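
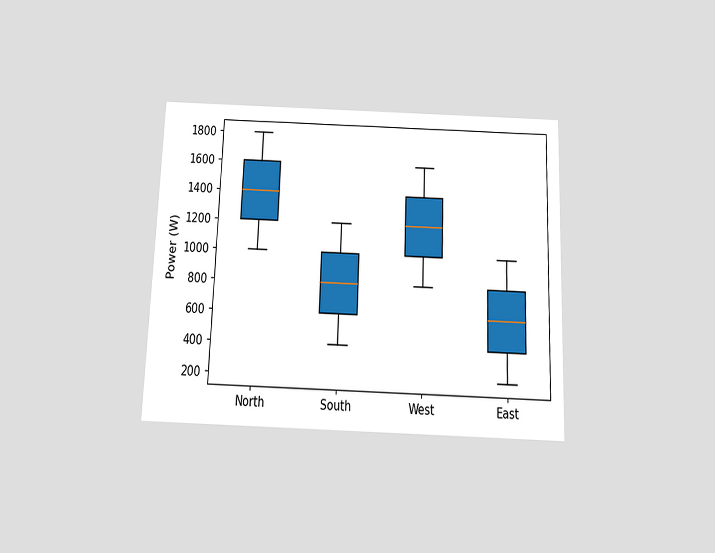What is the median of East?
600W

The chart is tilted about 2° clockwise and viewed slightly from below. The median line in the East box sits at 600W.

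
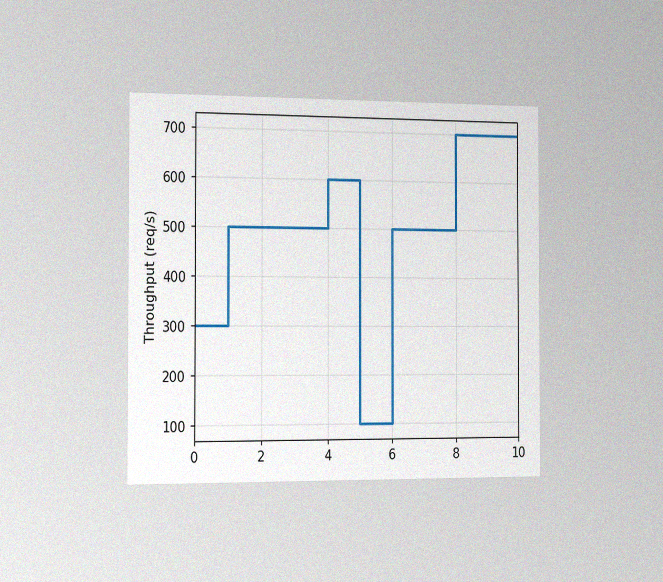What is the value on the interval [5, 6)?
100req/s

The chart is viewed slightly from the left, with some photo noise. On [5, 6) the step sits at 100req/s.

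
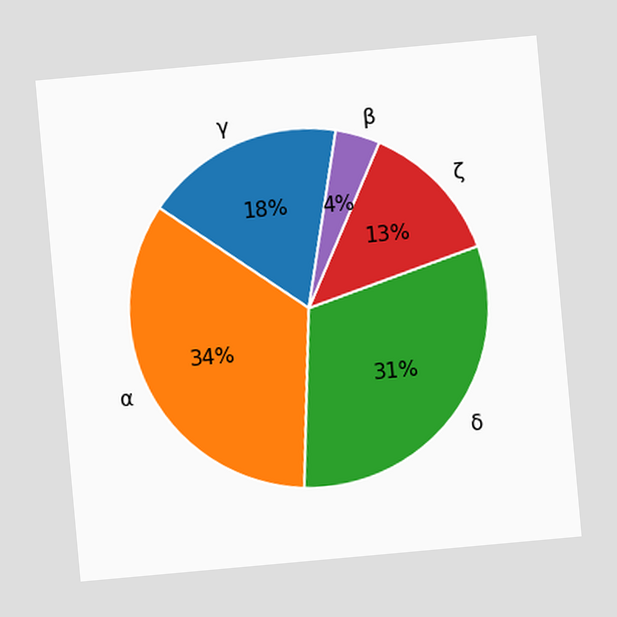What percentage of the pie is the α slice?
34%

The chart is tilted about 5° counter-clockwise. The α slice takes up 34% of the pie.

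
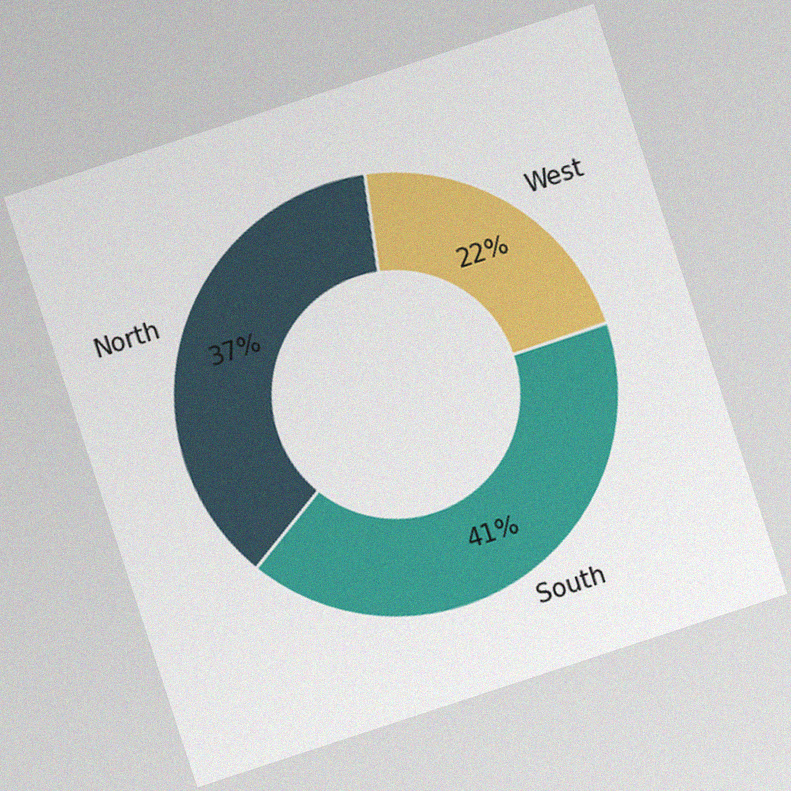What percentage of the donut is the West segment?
The chart is tilted about 18° counter-clockwise, with some photo noise. The West segment takes up 22% of the ring.

22%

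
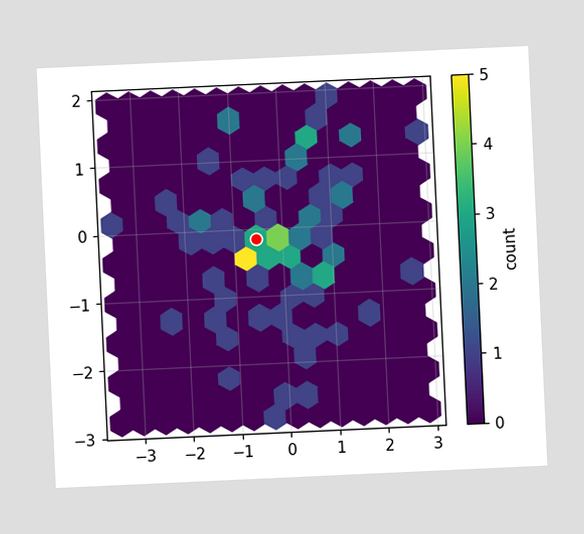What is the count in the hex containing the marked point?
The chart is tilted about 3° counter-clockwise. The marked hex reads 3 on the colorbar.

3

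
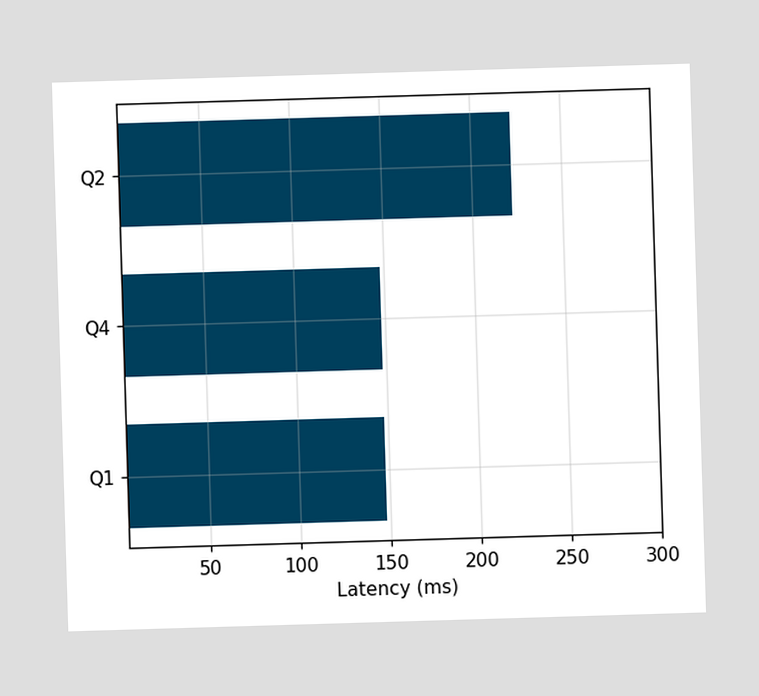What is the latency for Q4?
148ms

Reading along the chart's x-axis, the Q4 bar reaches 148ms.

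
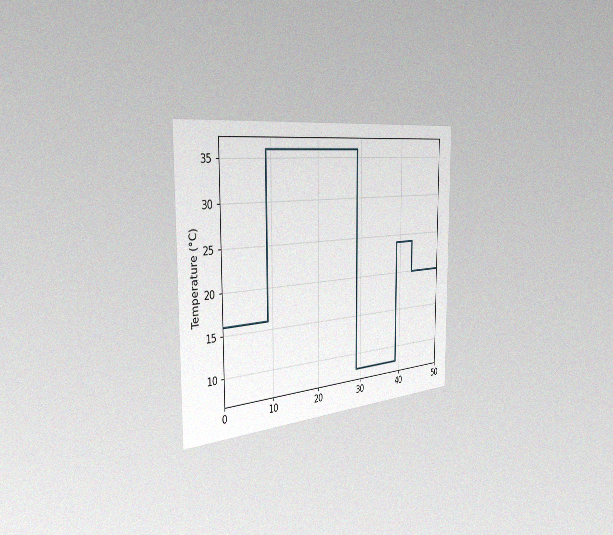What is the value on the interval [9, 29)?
The chart is viewed slightly from the left, with some photo noise. On [9, 29) the step sits at 36°C.

36°C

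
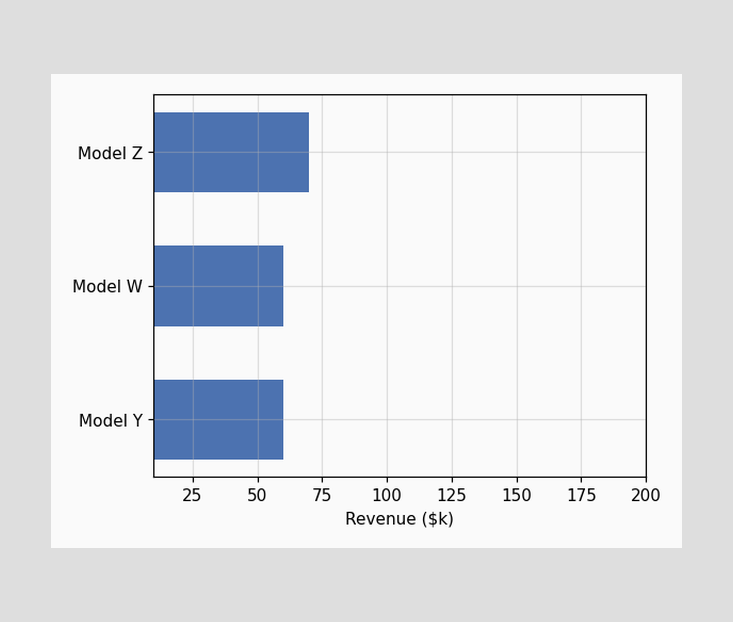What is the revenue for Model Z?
Reading along the chart's x-axis, the Model Z bar reaches $70k.

$70k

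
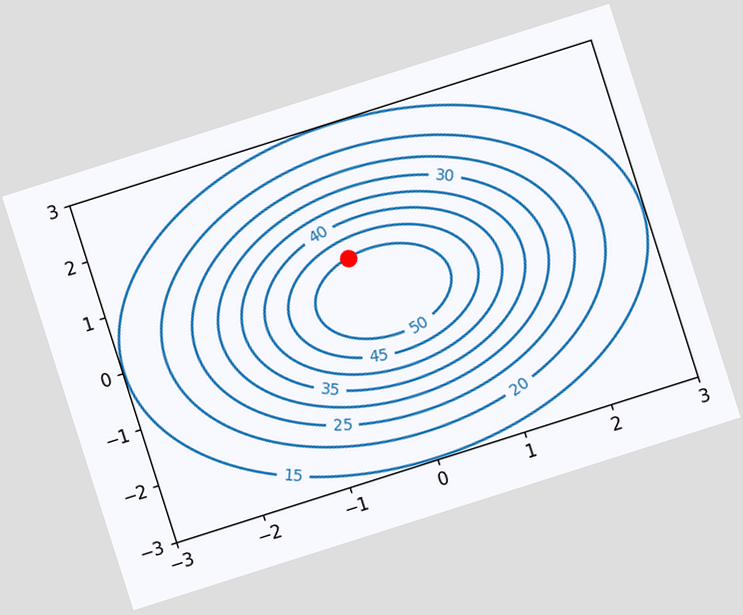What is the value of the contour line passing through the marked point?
The chart is tilted about 18° counter-clockwise. The marked point sits on the contour labelled 50.

50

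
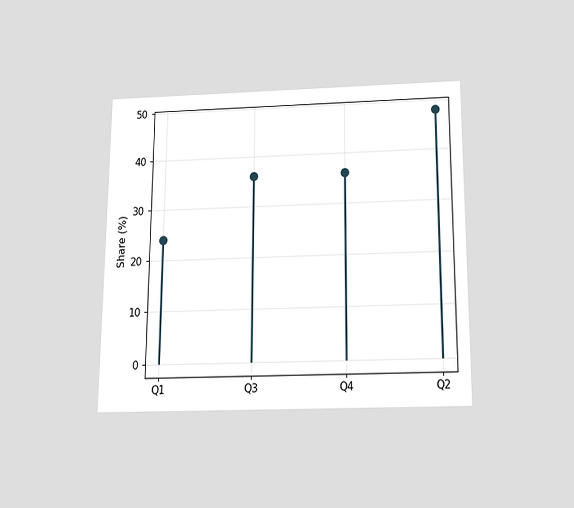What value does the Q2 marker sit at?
The chart is viewed slightly from below. The Q2 marker sits at 48%.

48%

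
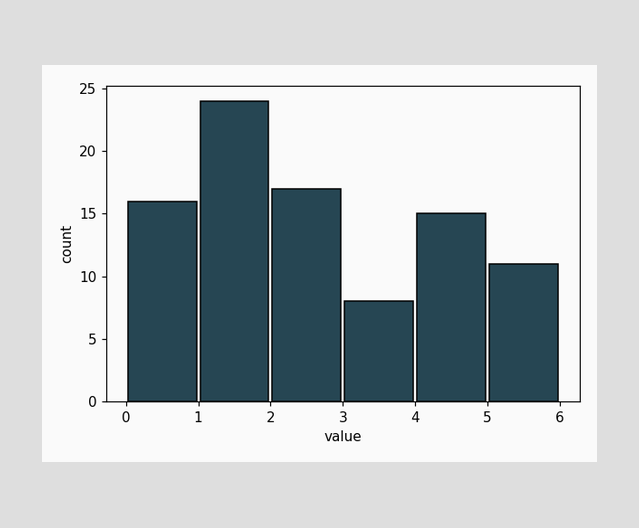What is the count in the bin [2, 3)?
17

The [2, 3) bin has height 17.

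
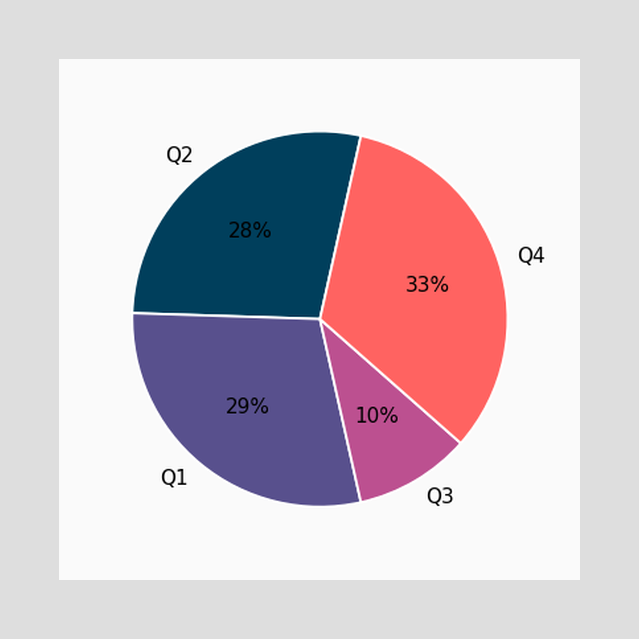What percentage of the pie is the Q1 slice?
29%

The Q1 slice takes up 29% of the pie.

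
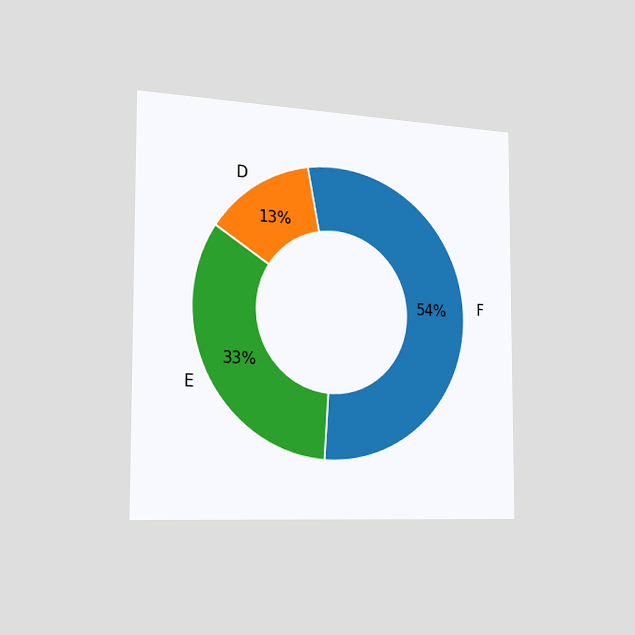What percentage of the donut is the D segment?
The chart is viewed slightly from the left. The D segment takes up 13% of the ring.

13%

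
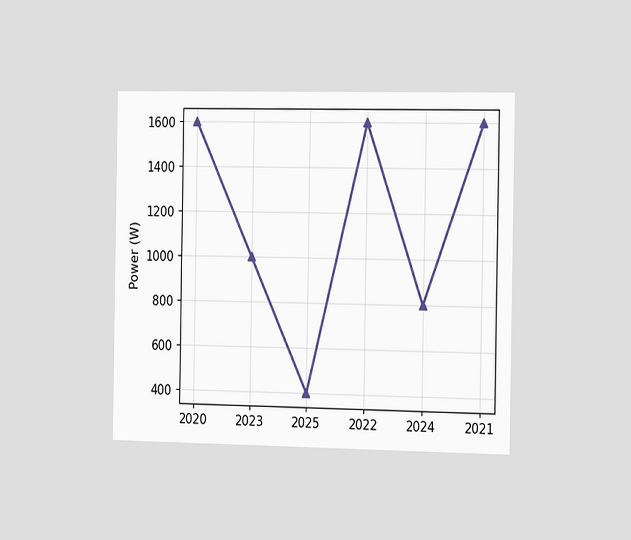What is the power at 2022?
1600W

The chart is viewed slightly from the right. At 2022, the line is at 1600W.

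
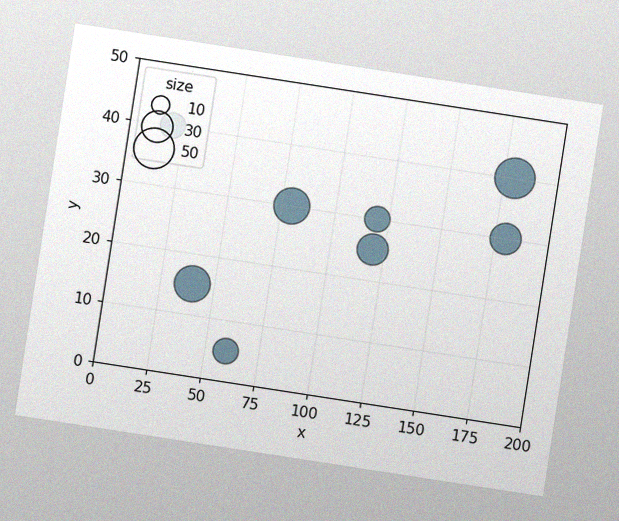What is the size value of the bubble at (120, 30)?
20

The chart is tilted about 9° clockwise, with some photo noise. Matching the bubble at (120, 30) against the size legend gives 20.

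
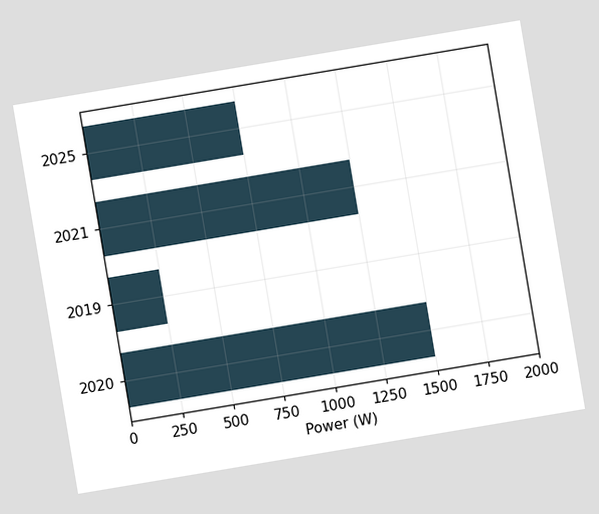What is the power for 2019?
The chart is tilted about 10° counter-clockwise. Reading along the chart's x-axis, the 2019 bar reaches 250W.

250W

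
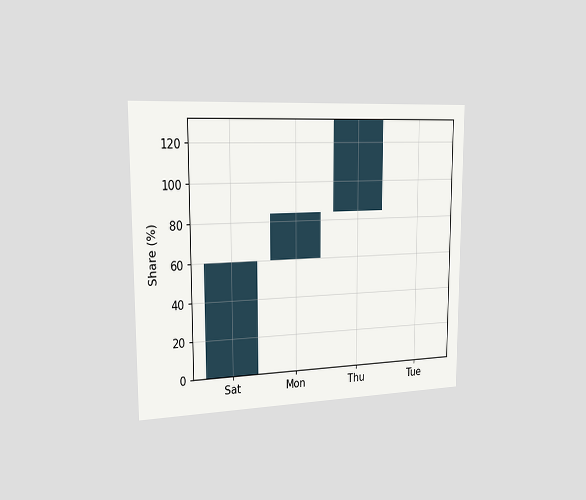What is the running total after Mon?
84%

The chart is viewed slightly from the left. After Mon the running total reaches 84%.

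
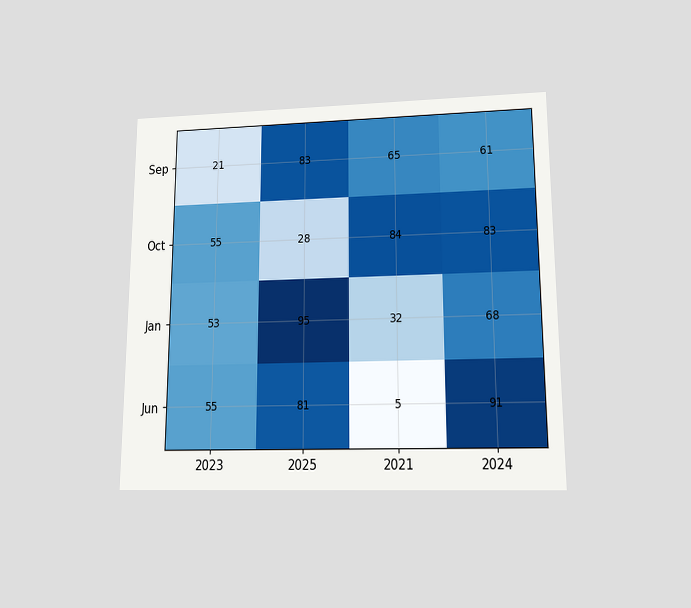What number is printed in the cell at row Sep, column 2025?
83

The chart is viewed slightly from below. The (Sep, 2025) cell reads 83.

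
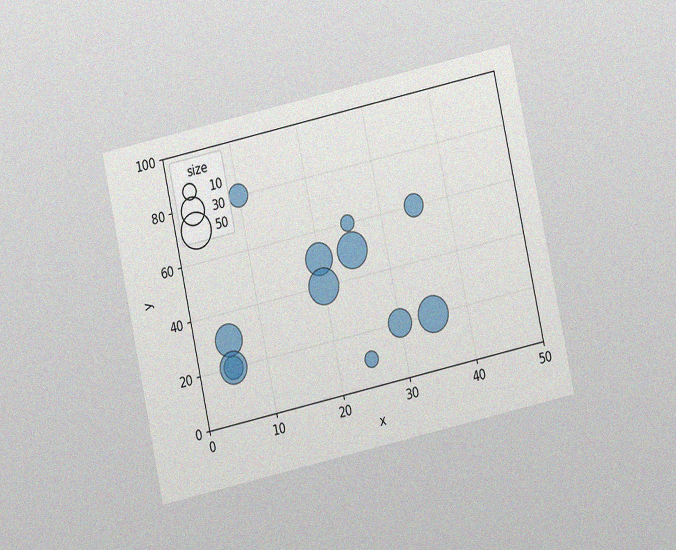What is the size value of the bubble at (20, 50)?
The chart is tilted about 12° counter-clockwise and viewed at a slight angle, with some photo noise. Matching the bubble at (20, 50) against the size legend gives 40.

40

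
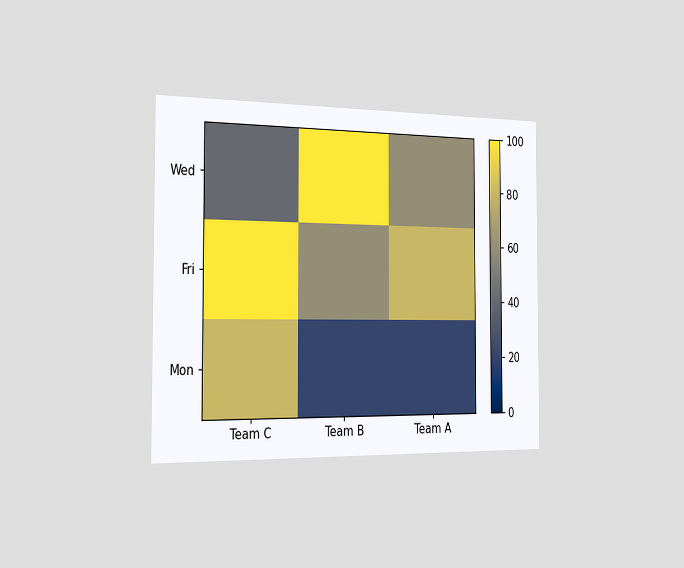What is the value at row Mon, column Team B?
20

The chart is viewed slightly from the left. Matching cell (Mon, Team B) against the colorbar gives 20.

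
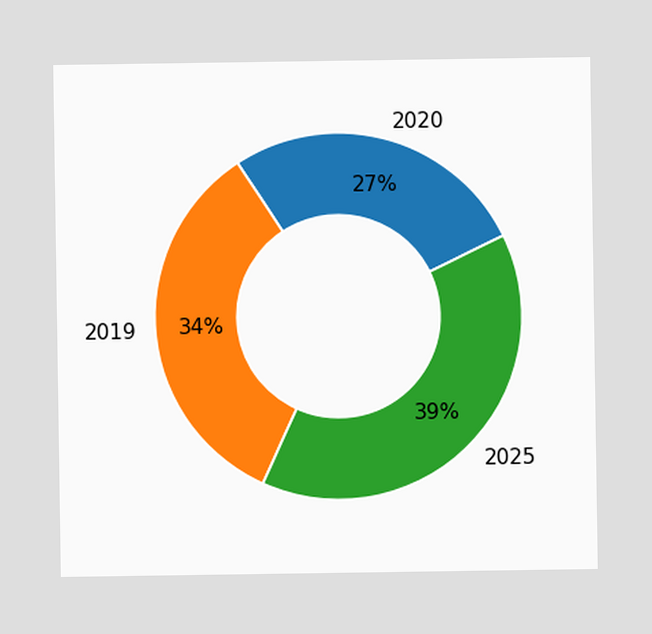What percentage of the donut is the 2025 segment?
39%

The 2025 segment takes up 39% of the ring.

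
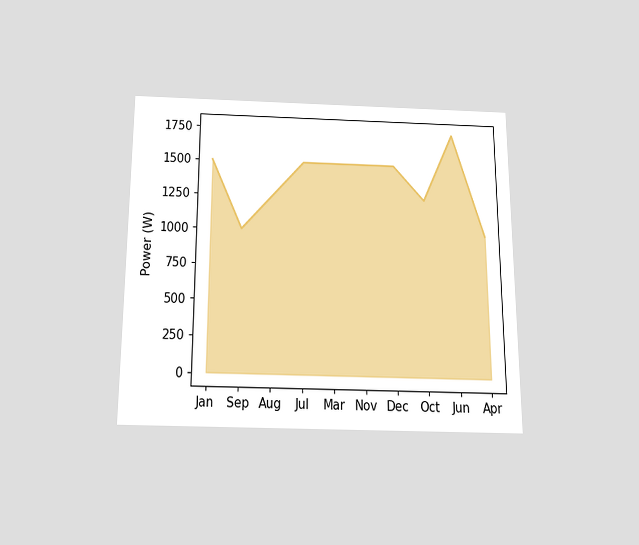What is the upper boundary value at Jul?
1500W

The chart is viewed slightly from below. At Jul the upper boundary is at 1500W.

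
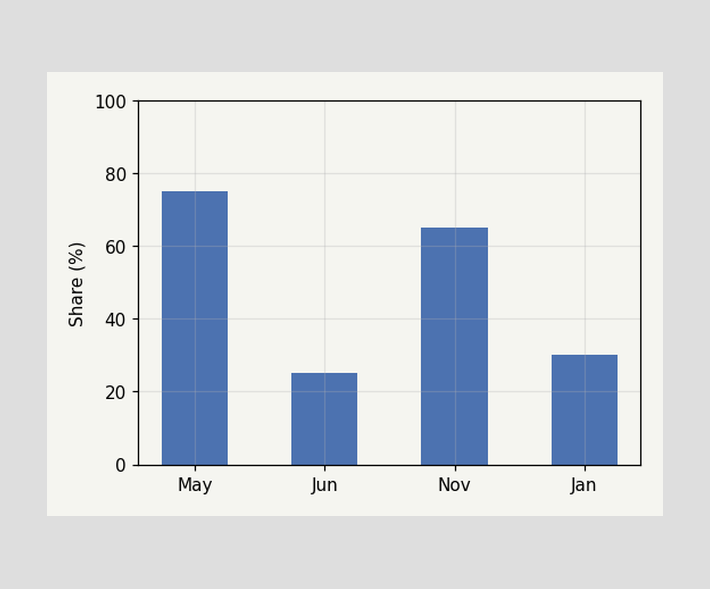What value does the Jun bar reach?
25%

Reading along the chart's y-axis, the Jun bar reaches 25%.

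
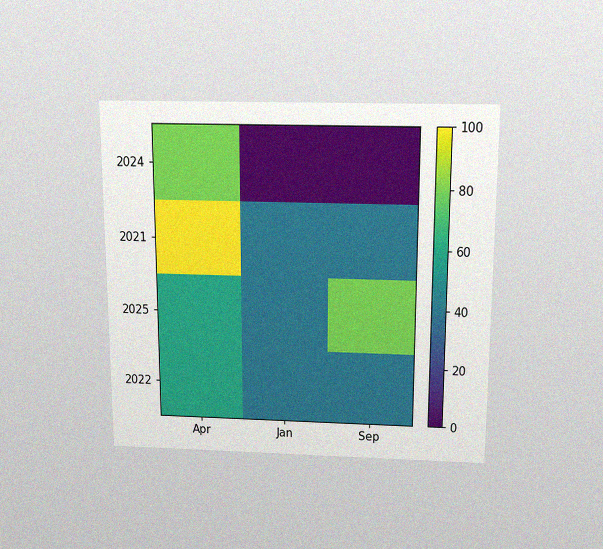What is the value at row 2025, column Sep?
The chart is viewed slightly from above, with some photo noise. Matching cell (2025, Sep) against the colorbar gives 80.

80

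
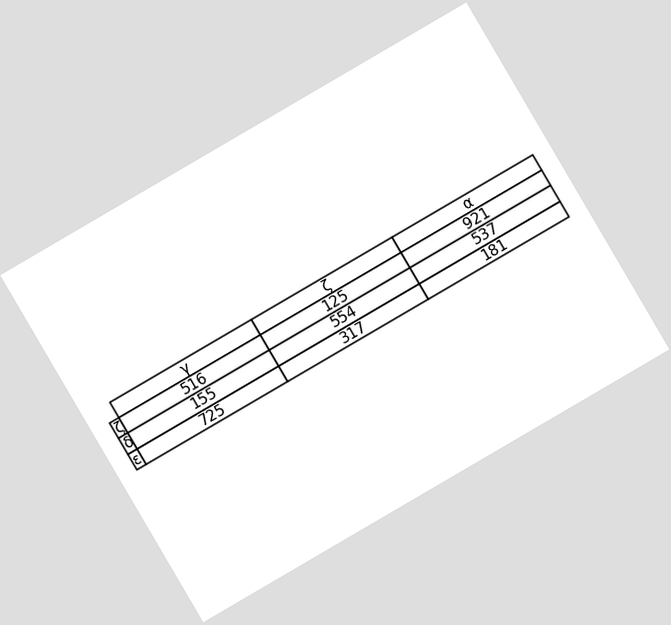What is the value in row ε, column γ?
725

The chart is tilted about 30° counter-clockwise. The (ε, γ) cell reads 725.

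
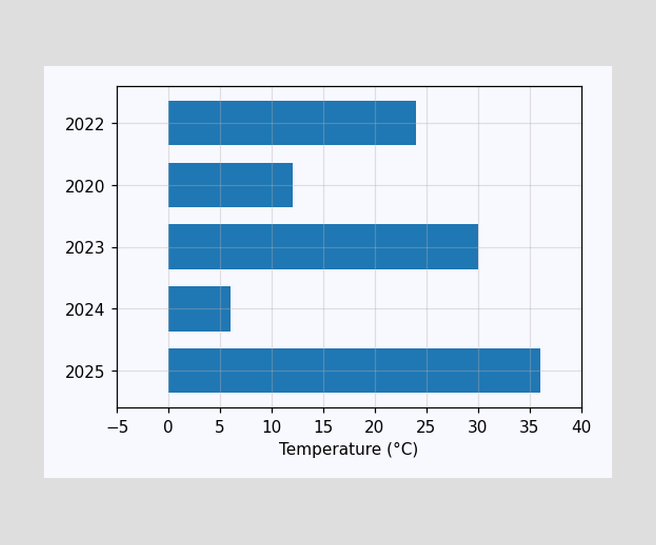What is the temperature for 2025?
36°C

Reading along the chart's x-axis, the 2025 bar reaches 36°C.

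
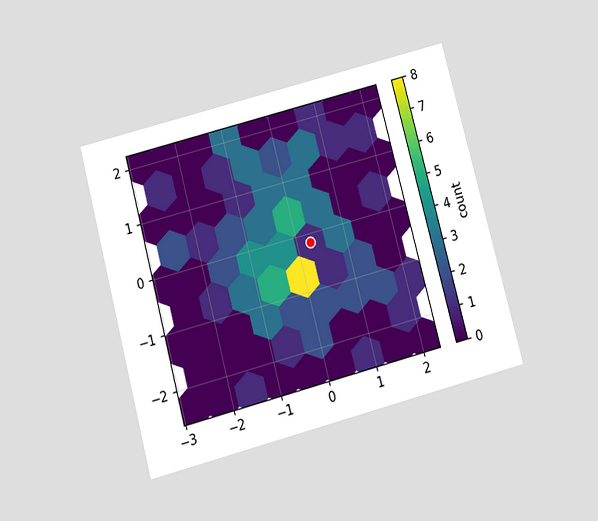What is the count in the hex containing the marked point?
The chart is tilted about 15° counter-clockwise and viewed slightly from below. The marked hex reads 1 on the colorbar.

1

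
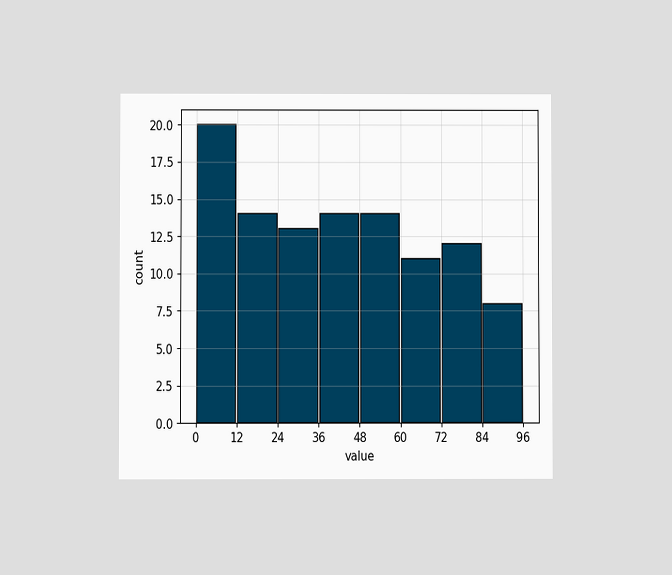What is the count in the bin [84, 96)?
8

The chart is viewed at a slight angle. The [84, 96) bin has height 8.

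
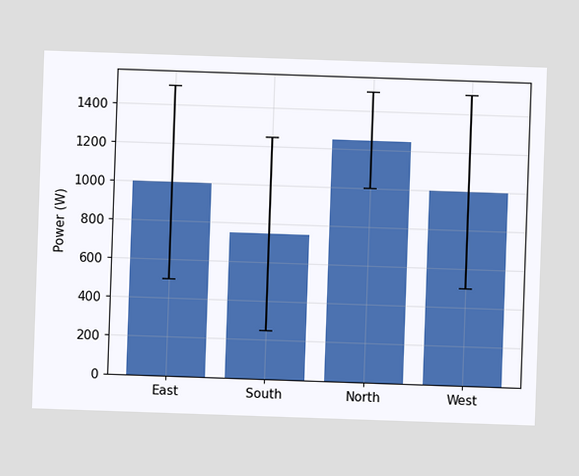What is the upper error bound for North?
1500W

The North bar's upper whisker reaches 1500W.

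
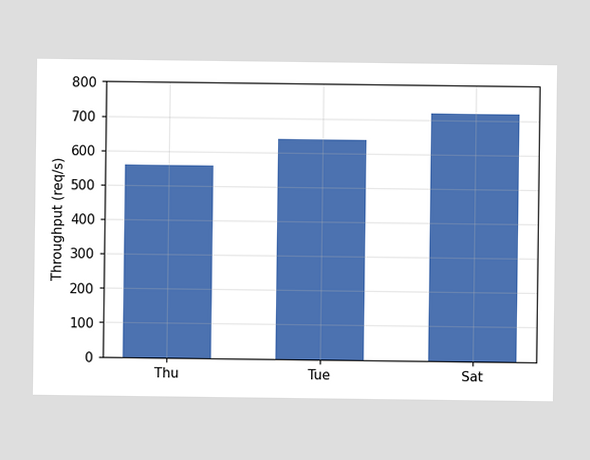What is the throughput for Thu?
560req/s

Reading along the chart's y-axis, the Thu bar reaches 560req/s.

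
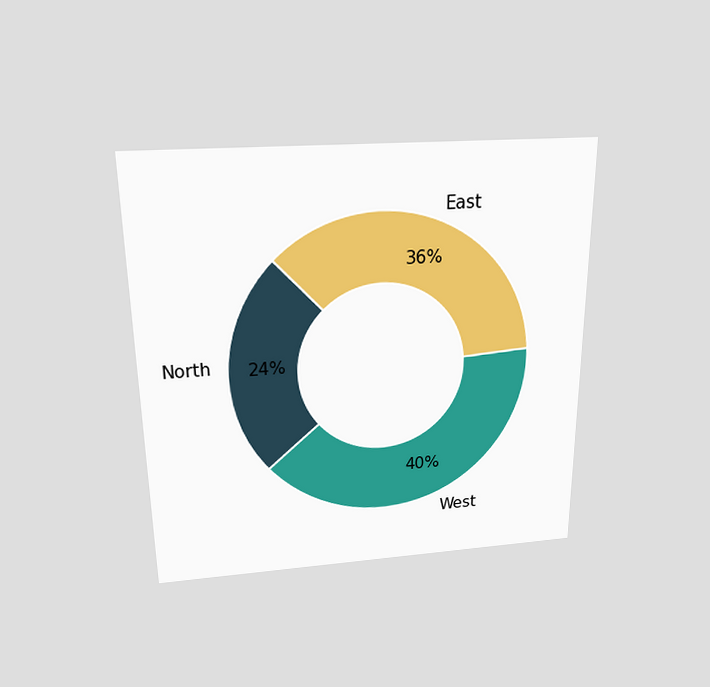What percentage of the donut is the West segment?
40%

The chart is viewed slightly from above. The West segment takes up 40% of the ring.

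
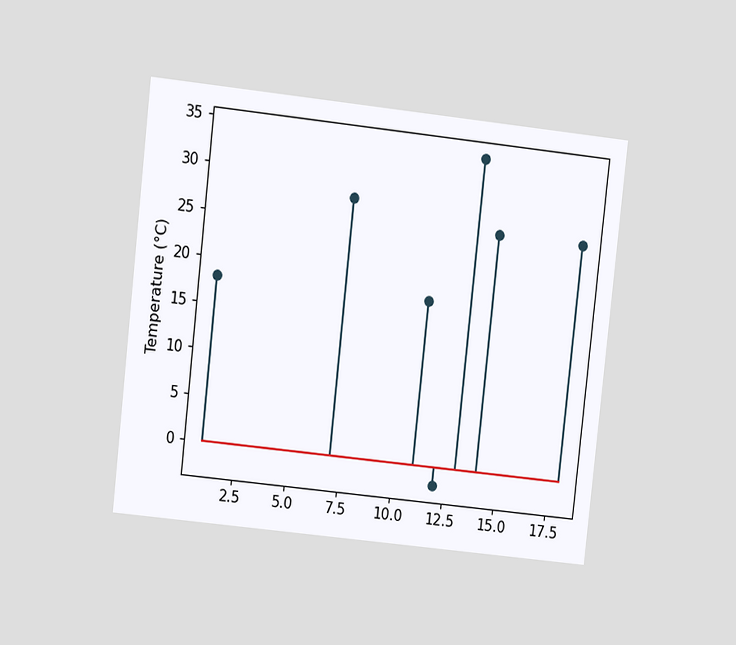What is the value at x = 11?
The chart is tilted about 6° clockwise and viewed at a slight angle. The stem at x=11 reaches 18°C.

18°C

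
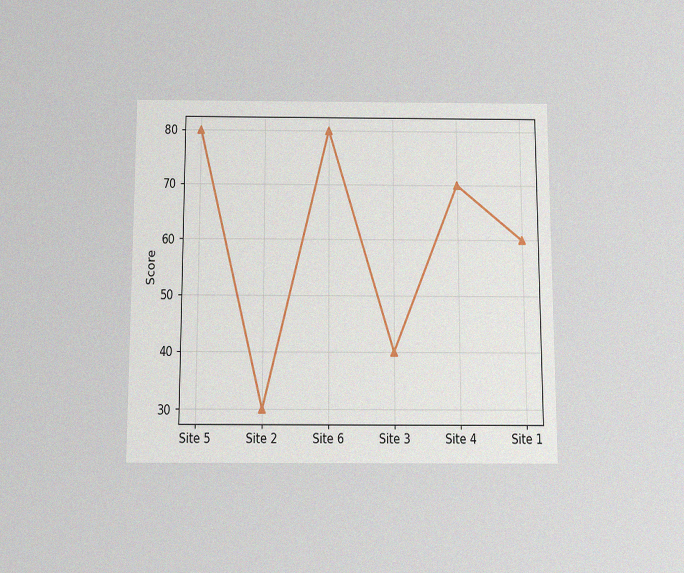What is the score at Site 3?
The chart is viewed slightly from below, with some photo noise. At Site 3, the line is at 40.

40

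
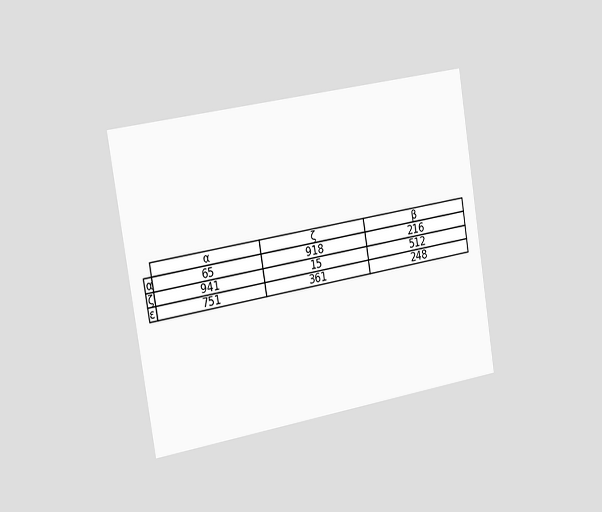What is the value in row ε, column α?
751

The chart is tilted about 9° counter-clockwise and viewed slightly from the left. The (ε, α) cell reads 751.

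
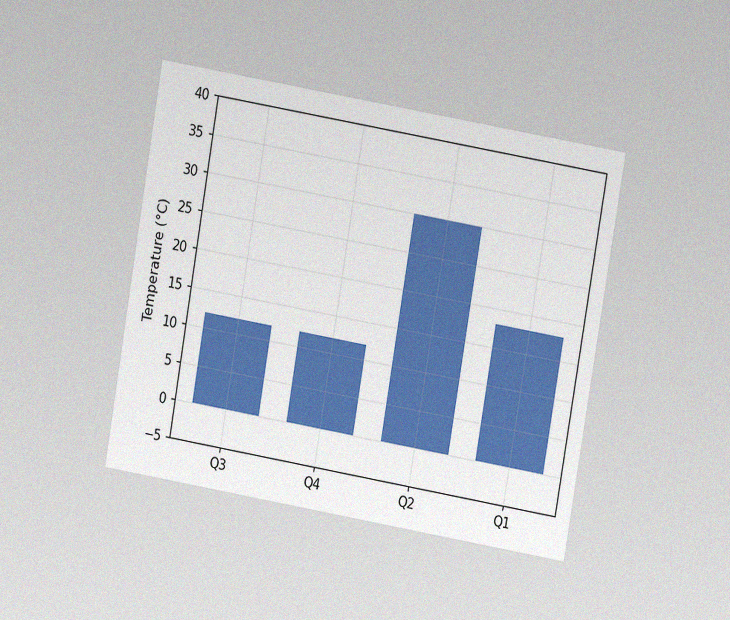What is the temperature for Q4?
12°C

The chart is tilted about 10° clockwise and viewed at a slight angle, with some photo noise. Reading along the chart's y-axis, the Q4 bar reaches 12°C.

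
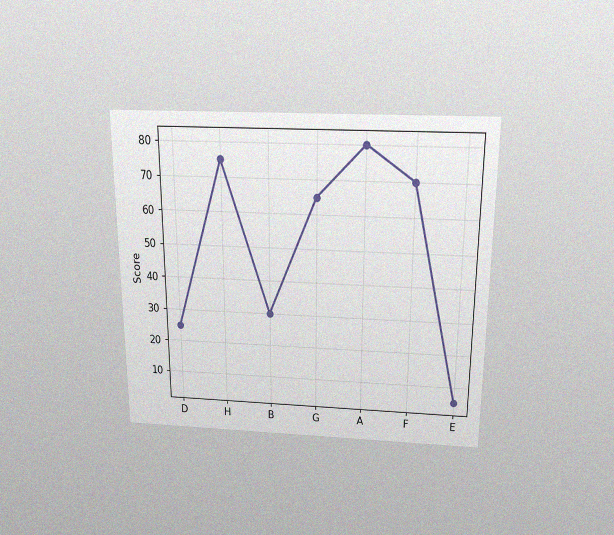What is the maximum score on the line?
80

The chart is viewed slightly from above, with some photo noise. The highest point is at A, and reading across to the y-axis gives 80.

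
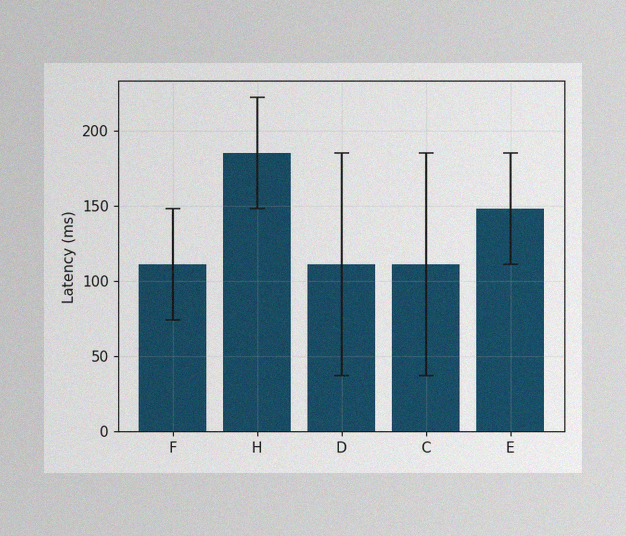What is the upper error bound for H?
The image has some photo noise and uneven lighting. The H bar's upper whisker reaches 222ms.

222ms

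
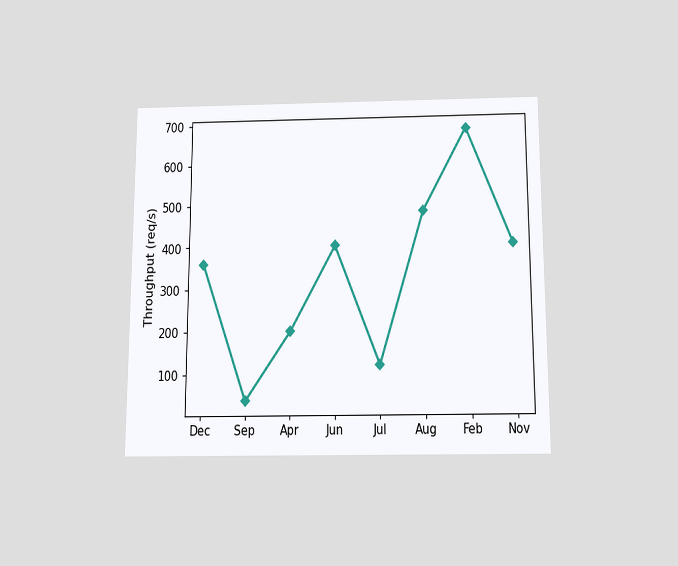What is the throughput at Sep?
40req/s

The chart is viewed slightly from below. At Sep, the line is at 40req/s.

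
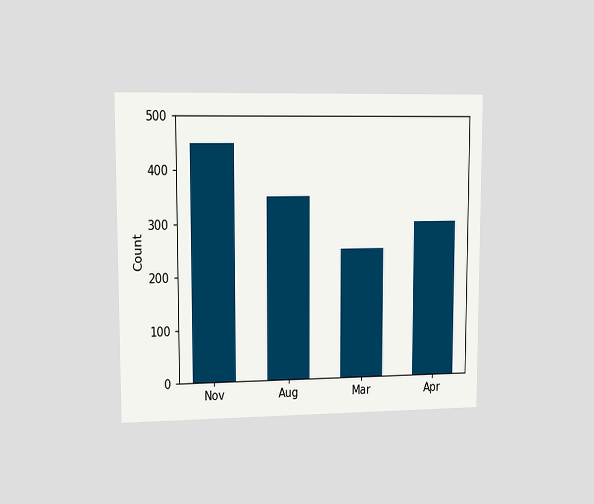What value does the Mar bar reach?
250

The chart is viewed at a slight angle. Reading along the chart's y-axis, the Mar bar reaches 250.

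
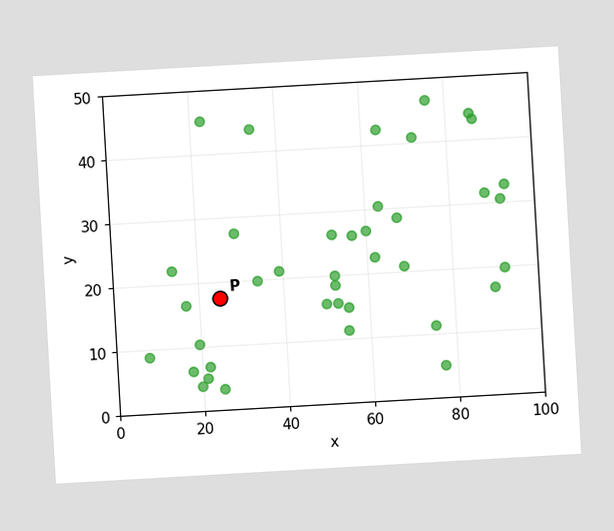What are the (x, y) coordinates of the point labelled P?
(25, 17.5)

The chart is tilted about 3° counter-clockwise. Following the gridlines from P to each axis, P sits at (25, 17.5).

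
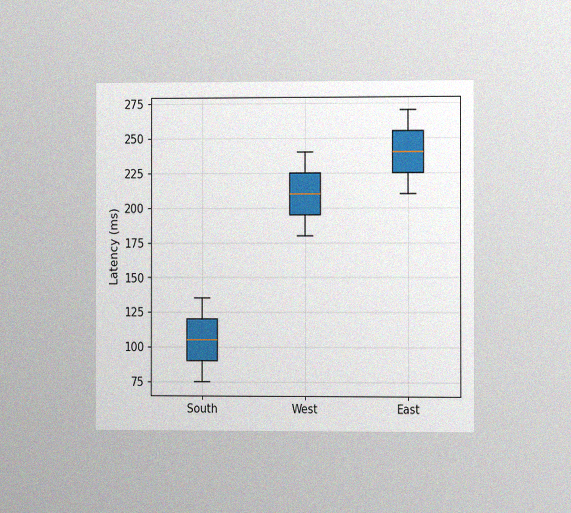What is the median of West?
The chart is viewed slightly from the right, with some photo noise. The median line in the West box sits at 210ms.

210ms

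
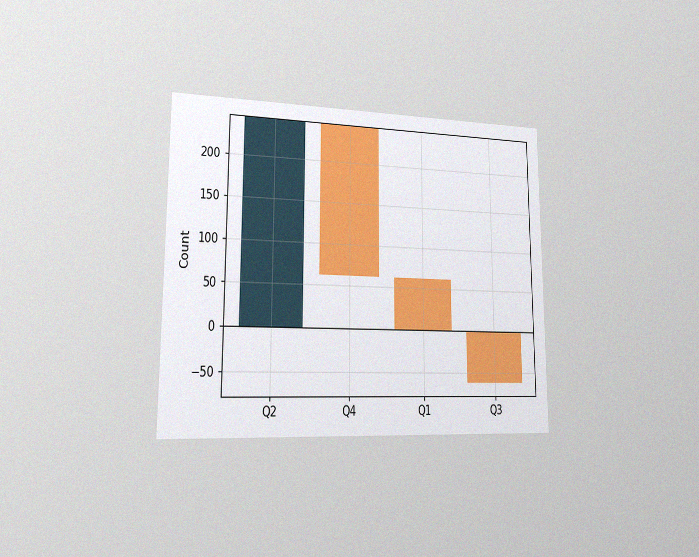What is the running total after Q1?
The chart is viewed slightly from the left, with some photo noise. After Q1 the running total reaches 0.

0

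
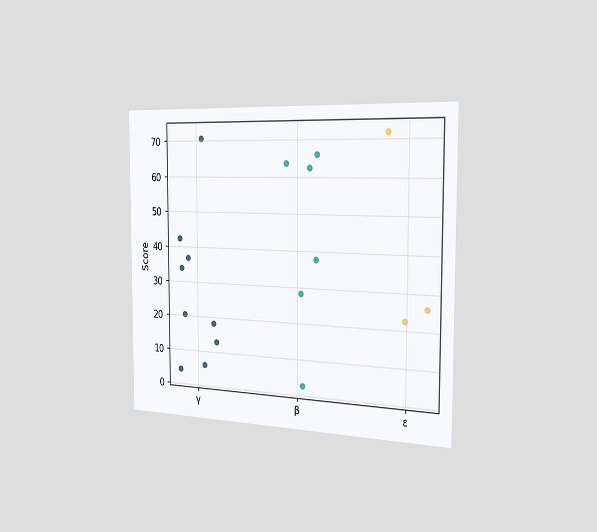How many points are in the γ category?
The chart is viewed slightly from the right. Counting the markers in the γ column gives 9.

9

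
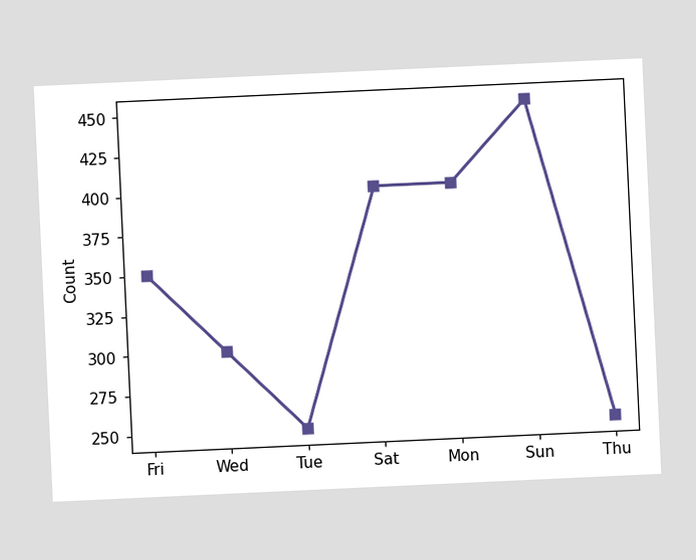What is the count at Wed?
300

The chart is tilted about 3° counter-clockwise. At Wed, the line is at 300.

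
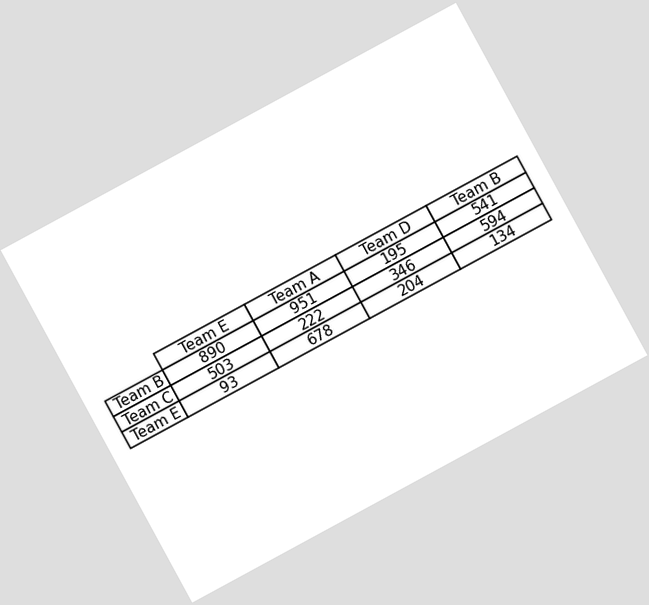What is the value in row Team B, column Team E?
890

The chart is tilted about 29° counter-clockwise. The (Team B, Team E) cell reads 890.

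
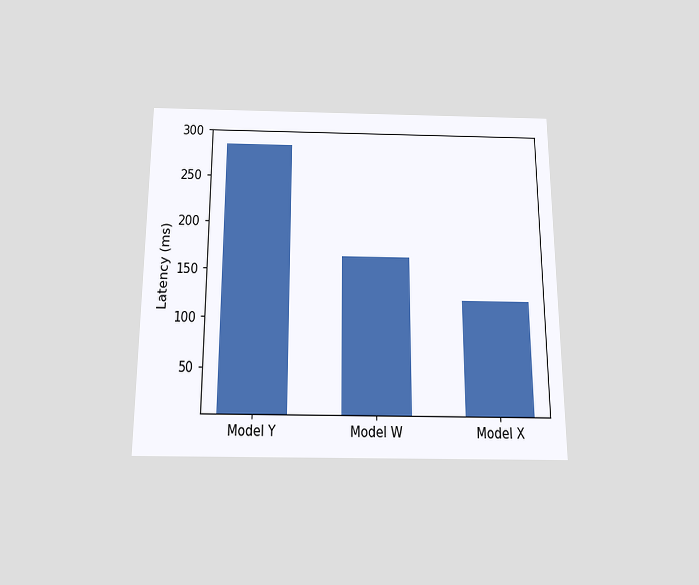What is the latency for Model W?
The chart is viewed slightly from below. Reading along the chart's y-axis, the Model W bar reaches 165ms.

165ms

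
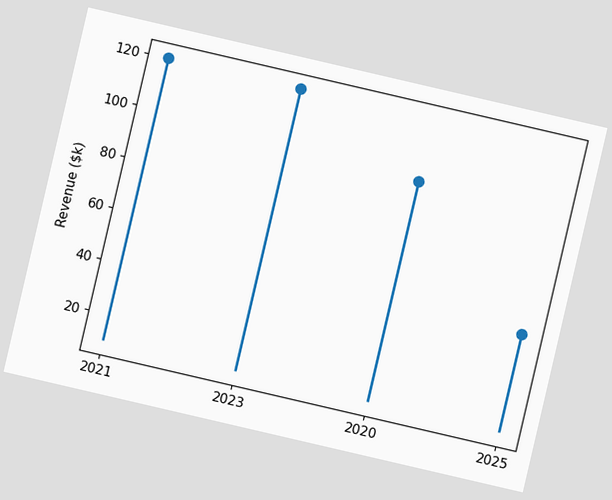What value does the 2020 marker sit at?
$96k

The chart is tilted about 13° clockwise. The 2020 marker sits at $96k.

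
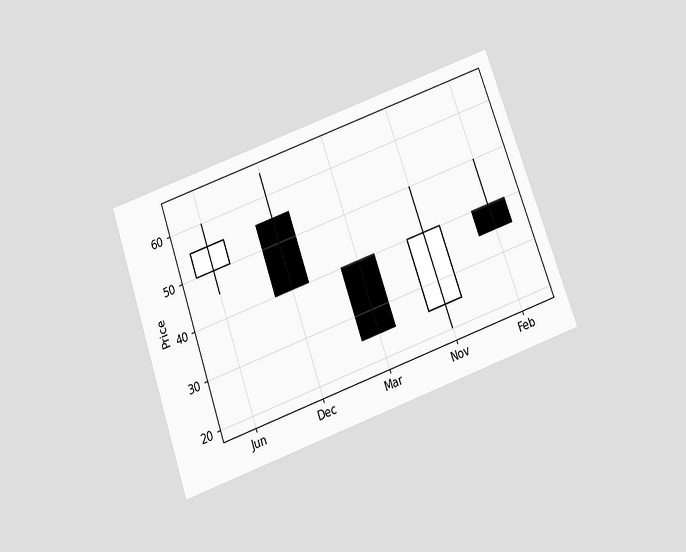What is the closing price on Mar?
The chart is tilted about 19° counter-clockwise and viewed slightly from below. The Mar candle closes at 25.

25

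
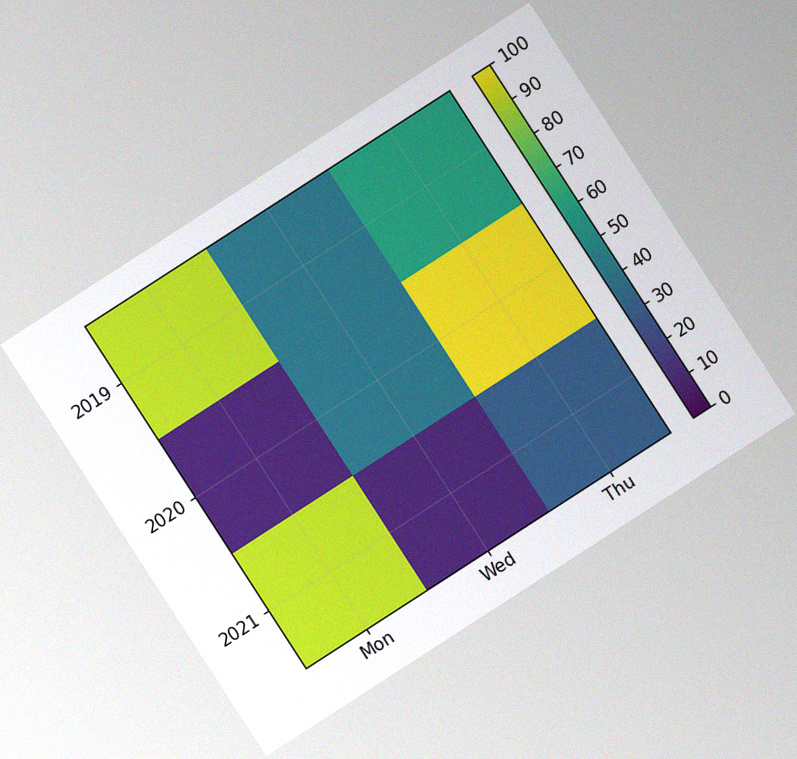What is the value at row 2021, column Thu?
30

The chart is tilted about 33° counter-clockwise, with some photo noise. Matching cell (2021, Thu) against the colorbar gives 30.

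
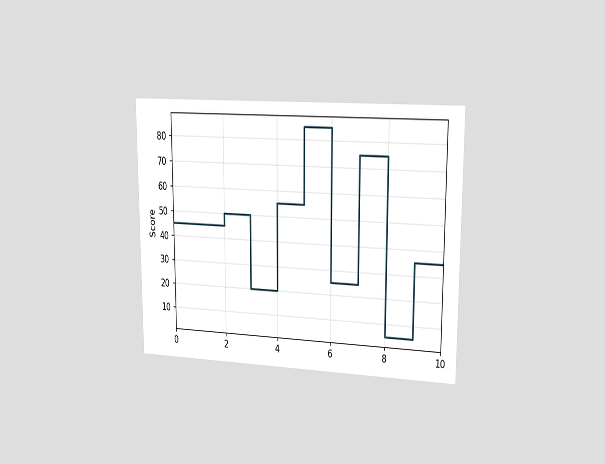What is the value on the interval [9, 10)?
35

The chart is viewed slightly from the right. On [9, 10) the step sits at 35.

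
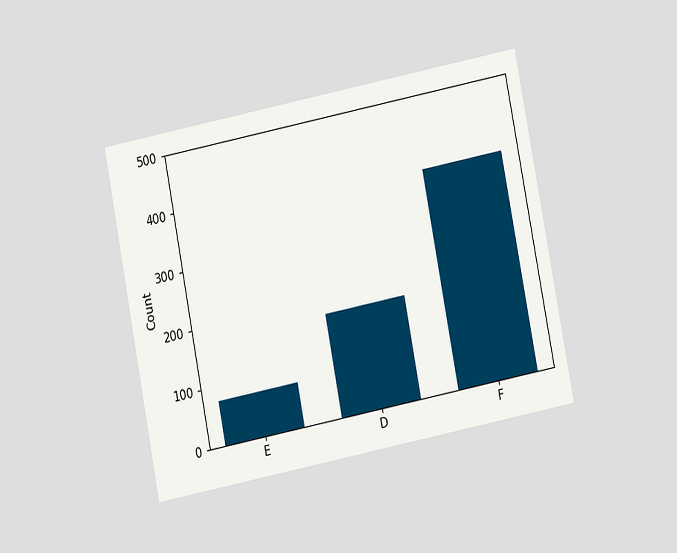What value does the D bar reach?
175

The chart is tilted about 11° counter-clockwise and viewed at a slight angle. Reading along the chart's y-axis, the D bar reaches 175.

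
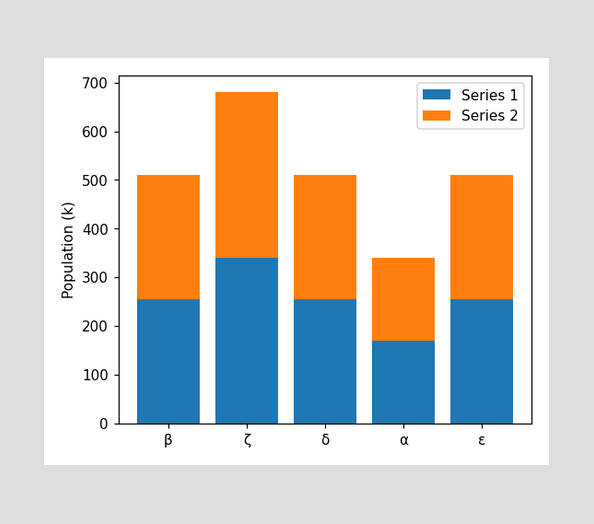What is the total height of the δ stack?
510k

The δ stack's top reaches 510k on the y-axis.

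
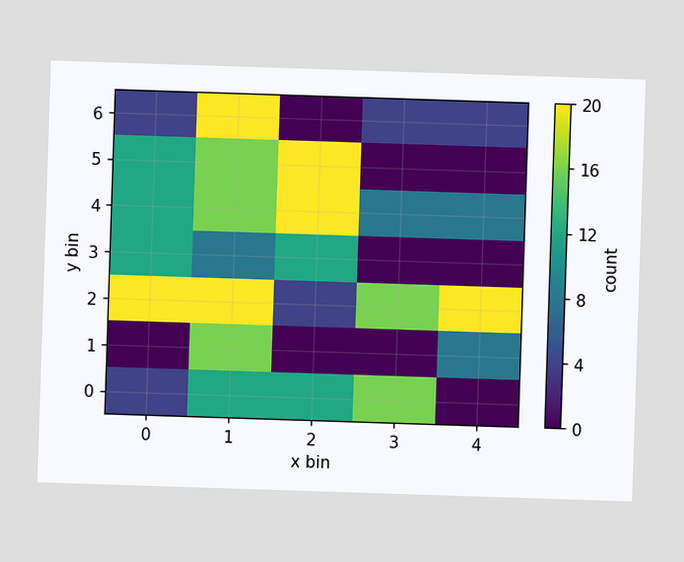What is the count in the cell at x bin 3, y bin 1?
0

Matching the cell (3, 1) against the colorbar gives 0.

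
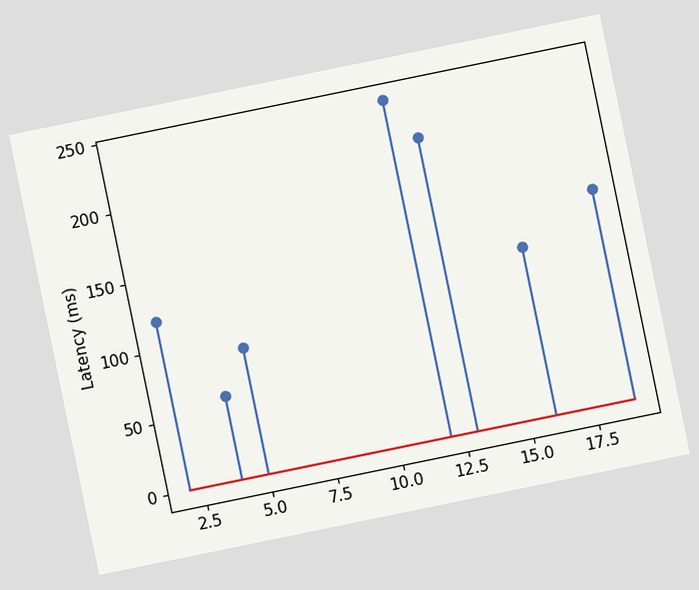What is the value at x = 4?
60ms

The chart is tilted about 12° counter-clockwise. The stem at x=4 reaches 60ms.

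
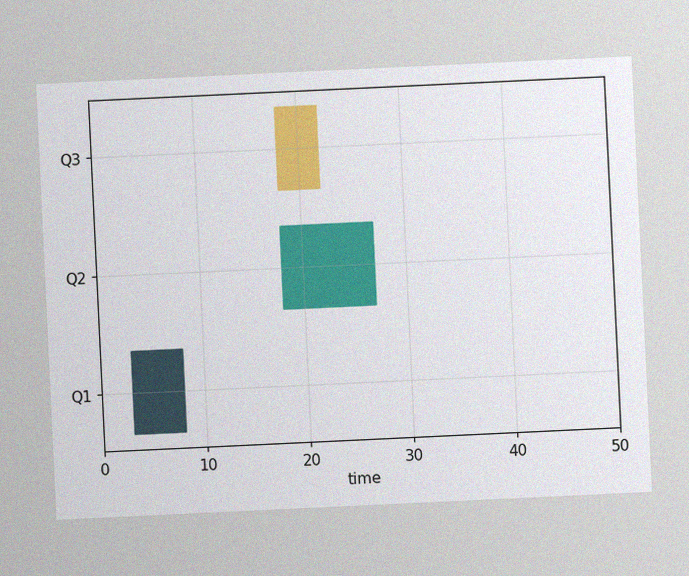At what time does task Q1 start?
3

The chart is tilted about 3° counter-clockwise, with some photo noise. The Q1 bar begins at t=3.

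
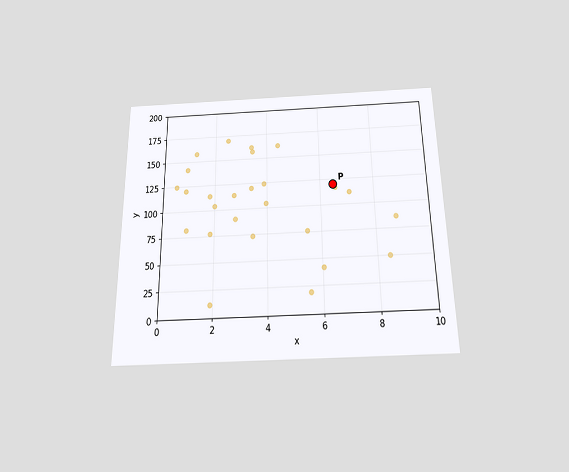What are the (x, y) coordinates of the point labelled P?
The chart is viewed slightly from below. Following the gridlines from P to each axis, P sits at (6.5, 120).

(6.5, 120)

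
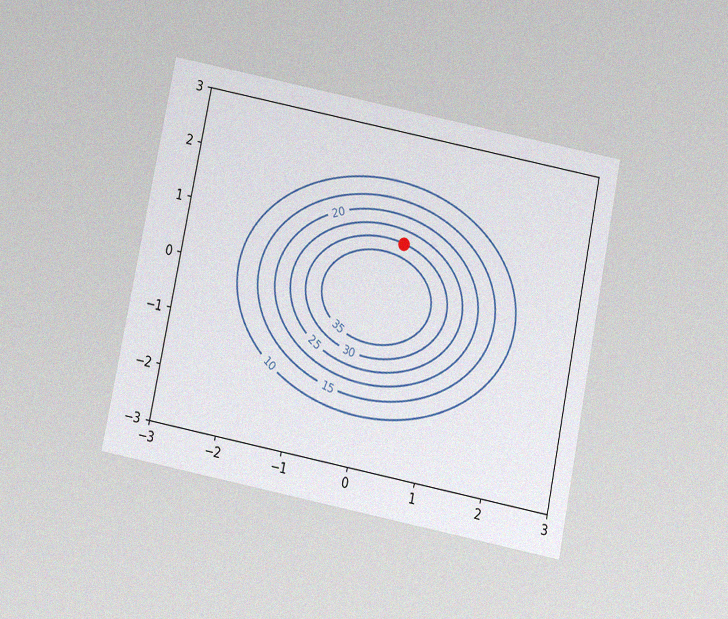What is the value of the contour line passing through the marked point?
30

The chart is tilted about 11° clockwise and viewed slightly from below, with some photo noise. The marked point sits on the contour labelled 30.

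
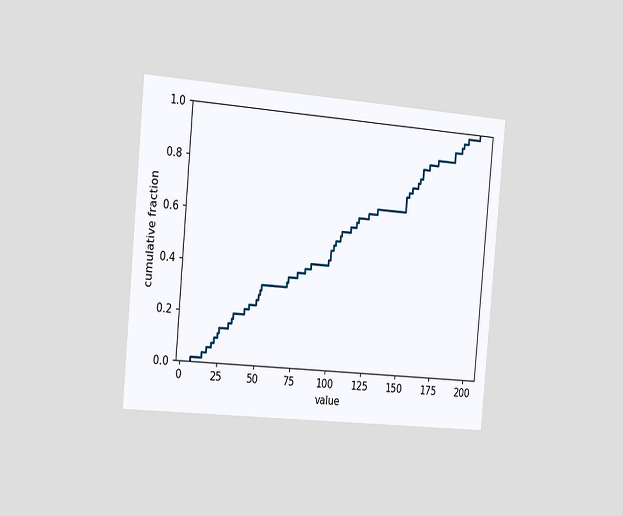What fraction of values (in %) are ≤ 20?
8%

The chart is tilted about 5° clockwise and viewed slightly from the left. At x=20 the ECDF step is at 8%.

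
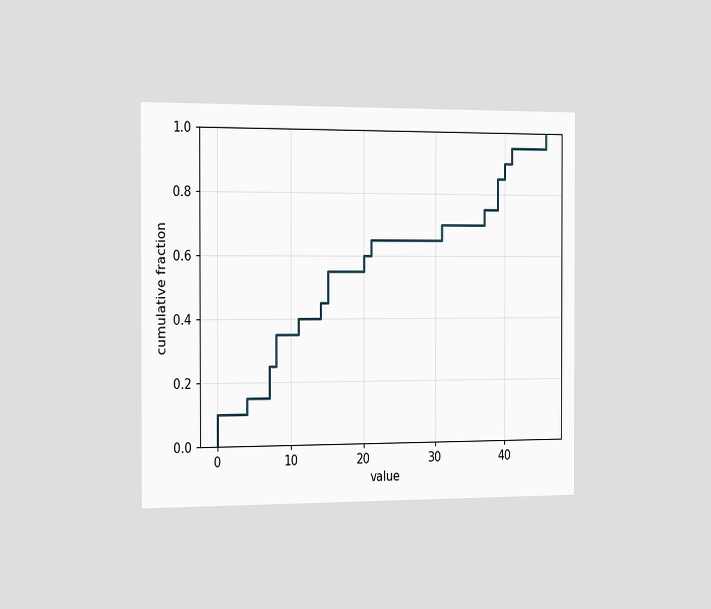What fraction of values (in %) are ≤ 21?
65%

The chart is viewed slightly from the left. At x=21 the ECDF step is at 65%.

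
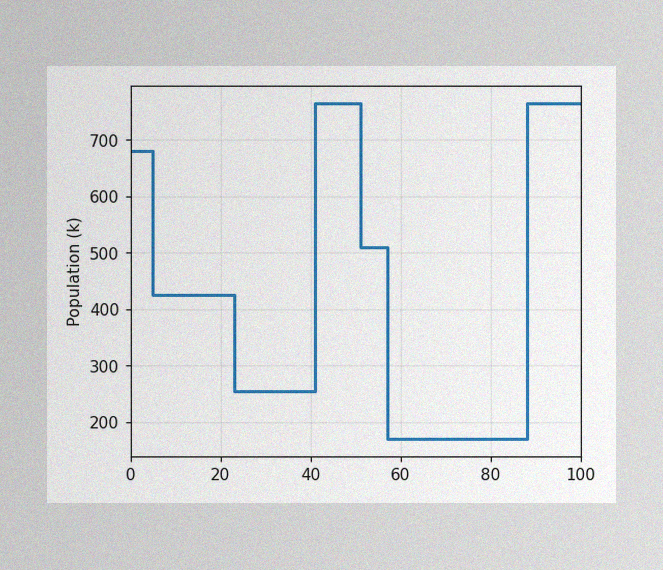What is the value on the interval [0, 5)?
680k

The image has some photo noise and uneven lighting. On [0, 5) the step sits at 680k.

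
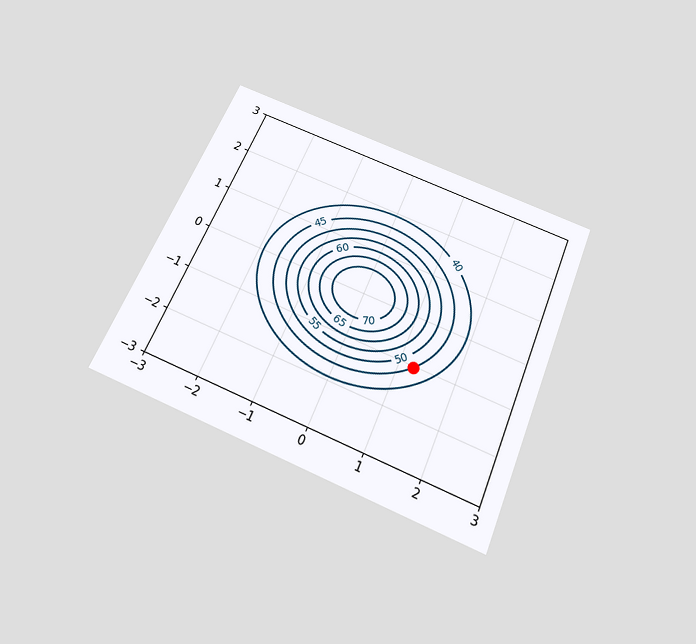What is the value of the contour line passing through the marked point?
The chart is tilted about 23° clockwise and viewed slightly from below. The marked point sits on the contour labelled 45.

45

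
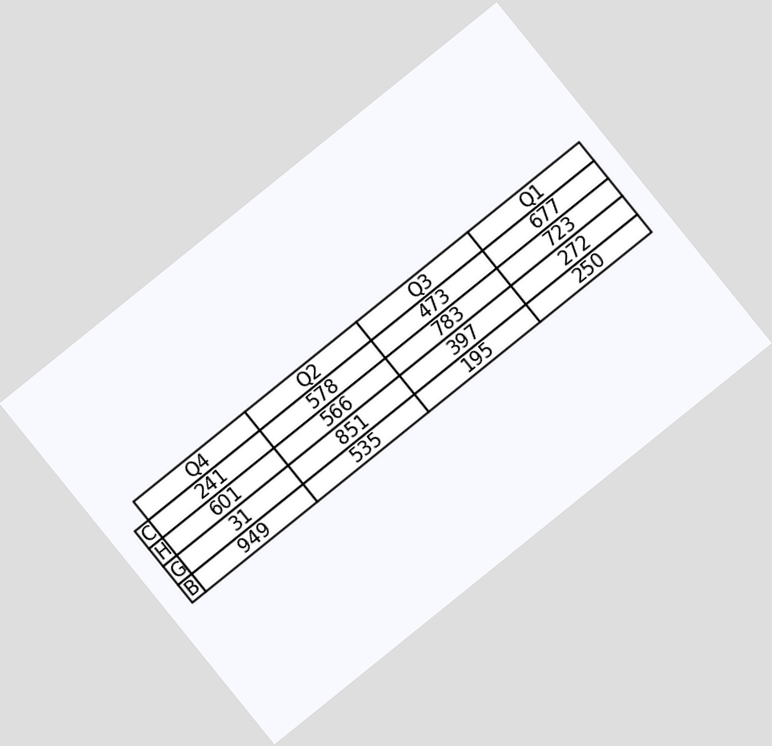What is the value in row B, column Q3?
195

The chart is tilted about 39° counter-clockwise. The (B, Q3) cell reads 195.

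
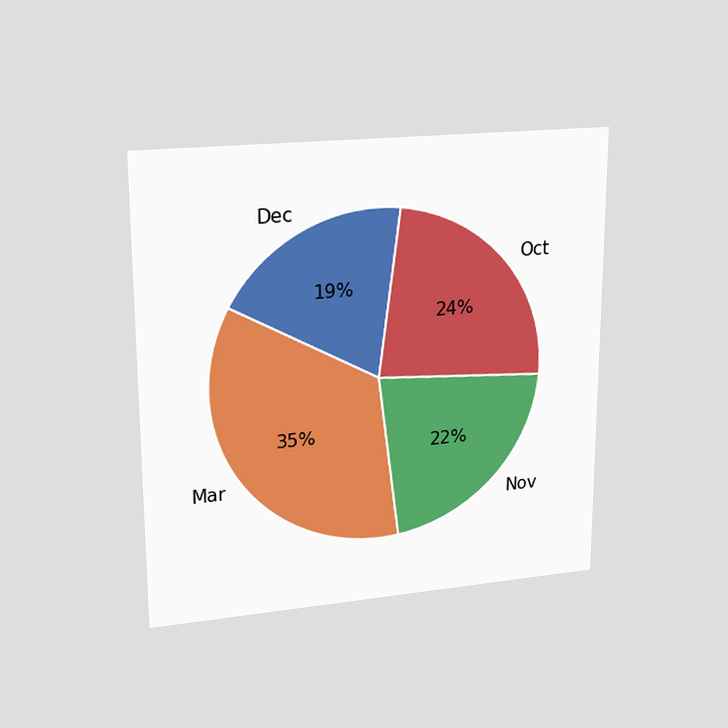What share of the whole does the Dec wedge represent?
19%

The chart is viewed at a slight angle. The Dec slice takes up 19% of the pie.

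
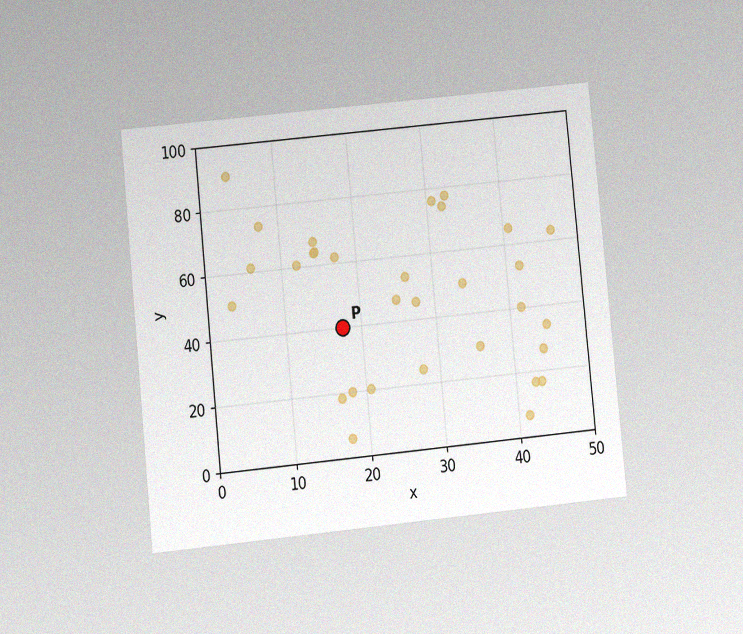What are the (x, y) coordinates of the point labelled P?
The chart is tilted about 6° counter-clockwise and viewed at a slight angle, with some photo noise. Following the gridlines from P to each axis, P sits at (17.5, 40).

(17.5, 40)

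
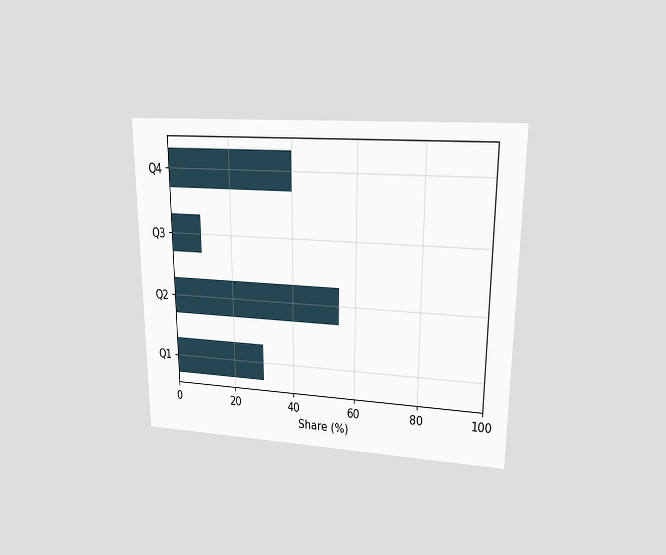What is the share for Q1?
30%

The chart is viewed at a slight angle. Reading along the chart's x-axis, the Q1 bar reaches 30%.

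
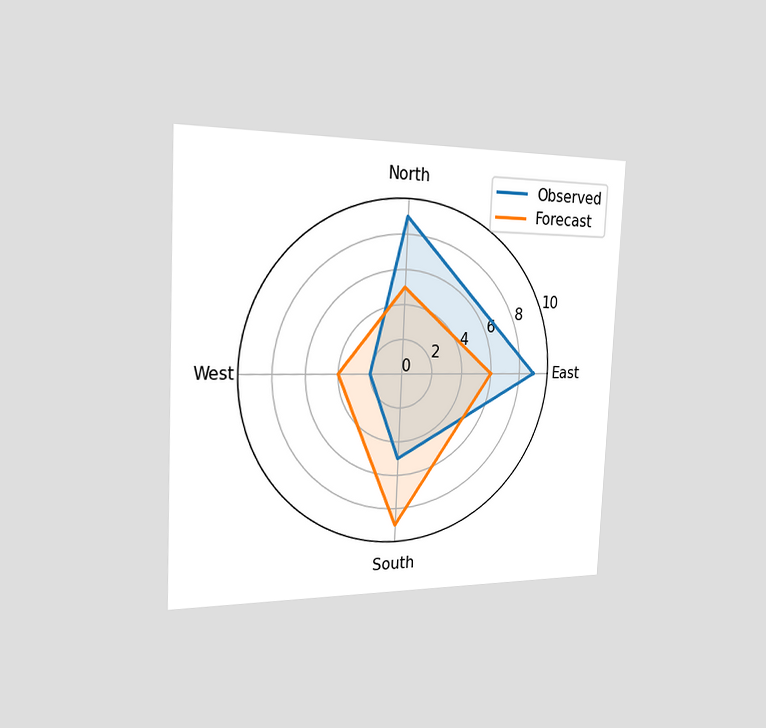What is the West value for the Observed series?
The chart is tilted about 3° clockwise and viewed slightly from the left. On the West axis, Observed reaches 2.

2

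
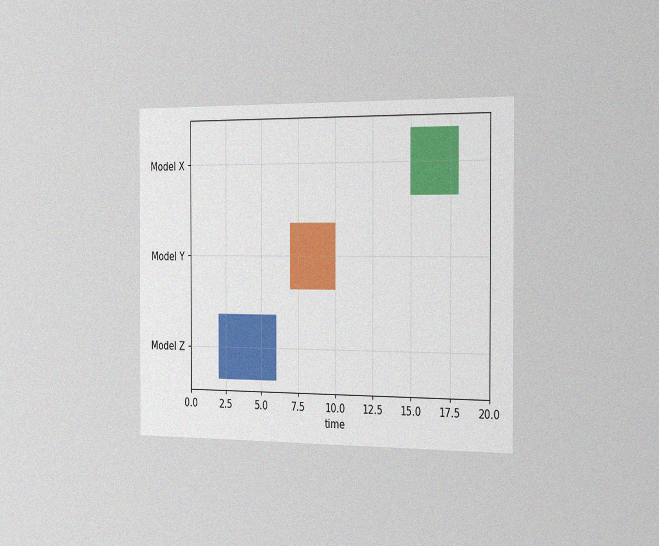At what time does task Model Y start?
7

The chart is viewed slightly from the right, with some photo noise. The Model Y bar begins at t=7.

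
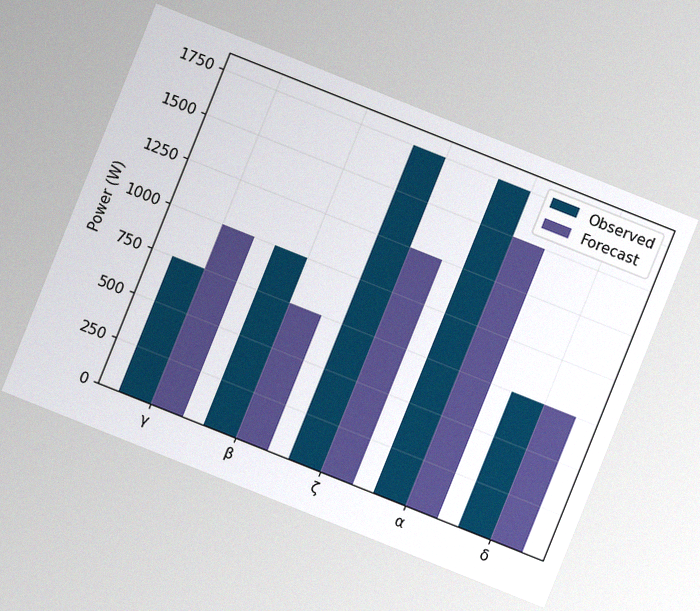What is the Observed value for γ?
750W

The chart is tilted about 22° clockwise, with some photo noise. The Observed bar at γ reaches 750W on the y-axis.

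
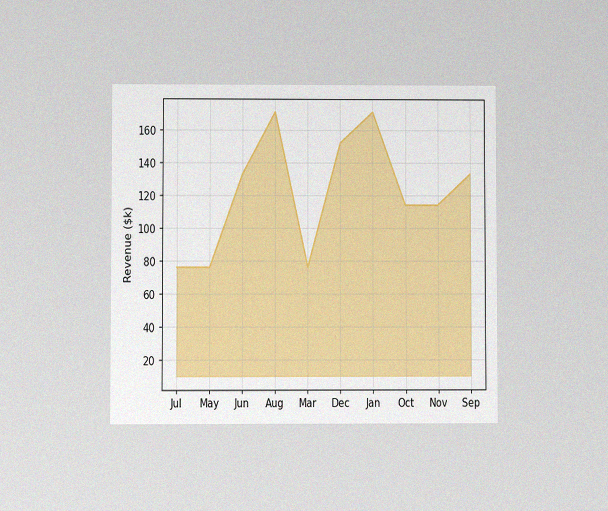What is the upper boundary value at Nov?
The chart is viewed at a slight angle, with some photo noise. At Nov the upper boundary is at $114k.

$114k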